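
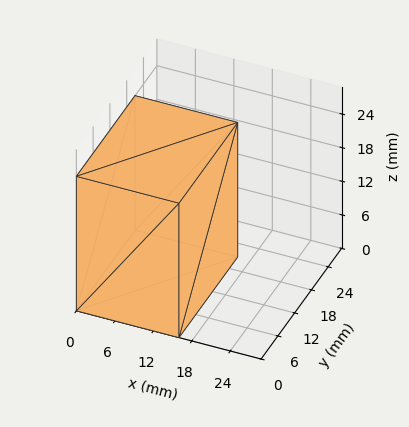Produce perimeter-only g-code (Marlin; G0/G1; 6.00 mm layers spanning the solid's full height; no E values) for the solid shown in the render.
Reading the render: the shape is a rectangular box, roughly 16 × 21 mm footprint and 24 mm tall (dimensions read to the nearest mm from the axis ticks). For the g-code, the solid's height is divided into equal slices at the stated Δz and each level perimeter traced with G1 moves after a G0 lift.

; perimeter-only toolpath
G21 ; units = mm
G90 ; absolute positioning
G28 ; home
; layer 1
G0 Z6.00
G0 X0.00 Y0.00
G1 X16.00 Y0.00
G1 X16.00 Y21.00
G1 X0.00 Y21.00
G1 X0.00 Y0.00
; layer 2
G0 Z12.00
G0 X0.00 Y0.00
G1 X16.00 Y0.00
G1 X16.00 Y21.00
G1 X0.00 Y21.00
G1 X0.00 Y0.00
; layer 3
G0 Z18.00
G0 X0.00 Y0.00
G1 X16.00 Y0.00
G1 X16.00 Y21.00
G1 X0.00 Y21.00
G1 X0.00 Y0.00
; layer 4
G0 Z24.00
G0 X0.00 Y0.00
G1 X16.00 Y0.00
G1 X16.00 Y21.00
G1 X0.00 Y21.00
G1 X0.00 Y0.00
M2 ; end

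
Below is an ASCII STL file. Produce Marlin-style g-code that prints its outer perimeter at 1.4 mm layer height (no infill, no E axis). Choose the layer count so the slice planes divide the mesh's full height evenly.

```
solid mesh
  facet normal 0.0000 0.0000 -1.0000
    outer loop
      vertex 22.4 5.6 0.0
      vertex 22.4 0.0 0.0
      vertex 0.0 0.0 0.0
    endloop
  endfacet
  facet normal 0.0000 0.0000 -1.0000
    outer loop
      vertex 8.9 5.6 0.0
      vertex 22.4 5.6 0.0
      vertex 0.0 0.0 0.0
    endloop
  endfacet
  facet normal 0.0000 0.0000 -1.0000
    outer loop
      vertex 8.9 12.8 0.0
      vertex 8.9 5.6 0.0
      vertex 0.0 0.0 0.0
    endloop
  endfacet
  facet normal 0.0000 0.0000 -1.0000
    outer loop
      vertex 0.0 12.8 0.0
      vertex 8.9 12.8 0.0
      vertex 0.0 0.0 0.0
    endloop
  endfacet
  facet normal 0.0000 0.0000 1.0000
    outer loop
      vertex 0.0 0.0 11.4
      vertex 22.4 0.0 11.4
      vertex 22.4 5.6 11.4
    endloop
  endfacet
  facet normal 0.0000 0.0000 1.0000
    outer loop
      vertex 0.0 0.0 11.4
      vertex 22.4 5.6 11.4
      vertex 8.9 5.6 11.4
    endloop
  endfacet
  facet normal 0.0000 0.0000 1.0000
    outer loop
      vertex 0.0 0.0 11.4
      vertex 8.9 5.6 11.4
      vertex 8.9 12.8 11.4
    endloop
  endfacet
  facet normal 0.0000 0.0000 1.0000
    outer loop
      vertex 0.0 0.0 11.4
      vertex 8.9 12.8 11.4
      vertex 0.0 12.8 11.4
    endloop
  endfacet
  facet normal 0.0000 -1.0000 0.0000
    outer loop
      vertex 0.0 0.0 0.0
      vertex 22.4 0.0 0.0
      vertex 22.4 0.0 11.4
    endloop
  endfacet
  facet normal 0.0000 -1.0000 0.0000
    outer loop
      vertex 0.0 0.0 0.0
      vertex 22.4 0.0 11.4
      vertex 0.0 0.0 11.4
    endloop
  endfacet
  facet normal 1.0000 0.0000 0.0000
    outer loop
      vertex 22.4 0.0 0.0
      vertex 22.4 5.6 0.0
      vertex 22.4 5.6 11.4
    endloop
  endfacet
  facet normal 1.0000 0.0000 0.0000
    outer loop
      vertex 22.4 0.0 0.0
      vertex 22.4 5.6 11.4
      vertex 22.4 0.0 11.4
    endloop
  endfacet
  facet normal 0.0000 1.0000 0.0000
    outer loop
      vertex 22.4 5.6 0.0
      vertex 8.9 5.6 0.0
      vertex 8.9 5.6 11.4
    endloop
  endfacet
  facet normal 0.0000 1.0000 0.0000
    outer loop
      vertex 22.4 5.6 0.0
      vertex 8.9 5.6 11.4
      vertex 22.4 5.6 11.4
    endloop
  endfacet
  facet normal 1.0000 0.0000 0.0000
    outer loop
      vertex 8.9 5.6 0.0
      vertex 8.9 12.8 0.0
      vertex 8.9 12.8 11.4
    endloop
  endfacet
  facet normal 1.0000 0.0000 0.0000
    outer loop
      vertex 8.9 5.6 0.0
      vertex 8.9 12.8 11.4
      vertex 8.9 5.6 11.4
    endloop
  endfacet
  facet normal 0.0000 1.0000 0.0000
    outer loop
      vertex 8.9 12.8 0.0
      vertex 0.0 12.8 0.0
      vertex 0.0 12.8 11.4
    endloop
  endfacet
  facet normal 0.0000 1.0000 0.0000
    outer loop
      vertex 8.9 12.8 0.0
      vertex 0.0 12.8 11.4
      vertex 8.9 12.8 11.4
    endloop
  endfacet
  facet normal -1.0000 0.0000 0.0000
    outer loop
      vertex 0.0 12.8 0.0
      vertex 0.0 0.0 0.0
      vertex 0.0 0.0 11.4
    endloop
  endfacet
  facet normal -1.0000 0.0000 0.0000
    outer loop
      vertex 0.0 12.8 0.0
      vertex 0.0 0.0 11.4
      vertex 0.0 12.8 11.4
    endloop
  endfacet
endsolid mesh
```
; perimeter-only toolpath
G21 ; units = mm
G90 ; absolute positioning
G28 ; home
; layer 1
G0 Z1.4
G0 X0.0 Y0.0
G1 X22.4 Y0.0
G1 X22.4 Y5.6
G1 X8.9 Y5.6
G1 X8.9 Y12.8
G1 X0.0 Y12.8
G1 X0.0 Y0.0
; layer 2
G0 Z2.9
G0 X0.0 Y0.0
G1 X22.4 Y0.0
G1 X22.4 Y5.6
G1 X8.9 Y5.6
G1 X8.9 Y12.8
G1 X0.0 Y12.8
G1 X0.0 Y0.0
; layer 3
G0 Z4.3
G0 X0.0 Y0.0
G1 X22.4 Y0.0
G1 X22.4 Y5.6
G1 X8.9 Y5.6
G1 X8.9 Y12.8
G1 X0.0 Y12.8
G1 X0.0 Y0.0
; layer 4
G0 Z5.7
G0 X0.0 Y0.0
G1 X22.4 Y0.0
G1 X22.4 Y5.6
G1 X8.9 Y5.6
G1 X8.9 Y12.8
G1 X0.0 Y12.8
G1 X0.0 Y0.0
; layer 5
G0 Z7.1
G0 X0.0 Y0.0
G1 X22.4 Y0.0
G1 X22.4 Y5.6
G1 X8.9 Y5.6
G1 X8.9 Y12.8
G1 X0.0 Y12.8
G1 X0.0 Y0.0
; layer 6
G0 Z8.6
G0 X0.0 Y0.0
G1 X22.4 Y0.0
G1 X22.4 Y5.6
G1 X8.9 Y5.6
G1 X8.9 Y12.8
G1 X0.0 Y12.8
G1 X0.0 Y0.0
; layer 7
G0 Z10.0
G0 X0.0 Y0.0
G1 X22.4 Y0.0
G1 X22.4 Y5.6
G1 X8.9 Y5.6
G1 X8.9 Y12.8
G1 X0.0 Y12.8
G1 X0.0 Y0.0
; layer 8
G0 Z11.4
G0 X0.0 Y0.0
G1 X22.4 Y0.0
G1 X22.4 Y5.6
G1 X8.9 Y5.6
G1 X8.9 Y12.8
G1 X0.0 Y12.8
G1 X0.0 Y0.0
M2 ; end

The solid is an L-shaped prism: outer 22.4 × 12.8 mm, arm thicknesses ≈ 5.6 mm (horizontal) and 8.9 mm (vertical), extruded 11.4 mm in z. Slicing at Δz = 1.4 mm — 8 equal slices spanning the solid's height, so layer i sits at z = i·h/8 — gives 8 non-empty perimeters. Each is a 6-segment closed polygon; G0 lifts to the layer z and rapids to the start vertex, then G1 traces the edges.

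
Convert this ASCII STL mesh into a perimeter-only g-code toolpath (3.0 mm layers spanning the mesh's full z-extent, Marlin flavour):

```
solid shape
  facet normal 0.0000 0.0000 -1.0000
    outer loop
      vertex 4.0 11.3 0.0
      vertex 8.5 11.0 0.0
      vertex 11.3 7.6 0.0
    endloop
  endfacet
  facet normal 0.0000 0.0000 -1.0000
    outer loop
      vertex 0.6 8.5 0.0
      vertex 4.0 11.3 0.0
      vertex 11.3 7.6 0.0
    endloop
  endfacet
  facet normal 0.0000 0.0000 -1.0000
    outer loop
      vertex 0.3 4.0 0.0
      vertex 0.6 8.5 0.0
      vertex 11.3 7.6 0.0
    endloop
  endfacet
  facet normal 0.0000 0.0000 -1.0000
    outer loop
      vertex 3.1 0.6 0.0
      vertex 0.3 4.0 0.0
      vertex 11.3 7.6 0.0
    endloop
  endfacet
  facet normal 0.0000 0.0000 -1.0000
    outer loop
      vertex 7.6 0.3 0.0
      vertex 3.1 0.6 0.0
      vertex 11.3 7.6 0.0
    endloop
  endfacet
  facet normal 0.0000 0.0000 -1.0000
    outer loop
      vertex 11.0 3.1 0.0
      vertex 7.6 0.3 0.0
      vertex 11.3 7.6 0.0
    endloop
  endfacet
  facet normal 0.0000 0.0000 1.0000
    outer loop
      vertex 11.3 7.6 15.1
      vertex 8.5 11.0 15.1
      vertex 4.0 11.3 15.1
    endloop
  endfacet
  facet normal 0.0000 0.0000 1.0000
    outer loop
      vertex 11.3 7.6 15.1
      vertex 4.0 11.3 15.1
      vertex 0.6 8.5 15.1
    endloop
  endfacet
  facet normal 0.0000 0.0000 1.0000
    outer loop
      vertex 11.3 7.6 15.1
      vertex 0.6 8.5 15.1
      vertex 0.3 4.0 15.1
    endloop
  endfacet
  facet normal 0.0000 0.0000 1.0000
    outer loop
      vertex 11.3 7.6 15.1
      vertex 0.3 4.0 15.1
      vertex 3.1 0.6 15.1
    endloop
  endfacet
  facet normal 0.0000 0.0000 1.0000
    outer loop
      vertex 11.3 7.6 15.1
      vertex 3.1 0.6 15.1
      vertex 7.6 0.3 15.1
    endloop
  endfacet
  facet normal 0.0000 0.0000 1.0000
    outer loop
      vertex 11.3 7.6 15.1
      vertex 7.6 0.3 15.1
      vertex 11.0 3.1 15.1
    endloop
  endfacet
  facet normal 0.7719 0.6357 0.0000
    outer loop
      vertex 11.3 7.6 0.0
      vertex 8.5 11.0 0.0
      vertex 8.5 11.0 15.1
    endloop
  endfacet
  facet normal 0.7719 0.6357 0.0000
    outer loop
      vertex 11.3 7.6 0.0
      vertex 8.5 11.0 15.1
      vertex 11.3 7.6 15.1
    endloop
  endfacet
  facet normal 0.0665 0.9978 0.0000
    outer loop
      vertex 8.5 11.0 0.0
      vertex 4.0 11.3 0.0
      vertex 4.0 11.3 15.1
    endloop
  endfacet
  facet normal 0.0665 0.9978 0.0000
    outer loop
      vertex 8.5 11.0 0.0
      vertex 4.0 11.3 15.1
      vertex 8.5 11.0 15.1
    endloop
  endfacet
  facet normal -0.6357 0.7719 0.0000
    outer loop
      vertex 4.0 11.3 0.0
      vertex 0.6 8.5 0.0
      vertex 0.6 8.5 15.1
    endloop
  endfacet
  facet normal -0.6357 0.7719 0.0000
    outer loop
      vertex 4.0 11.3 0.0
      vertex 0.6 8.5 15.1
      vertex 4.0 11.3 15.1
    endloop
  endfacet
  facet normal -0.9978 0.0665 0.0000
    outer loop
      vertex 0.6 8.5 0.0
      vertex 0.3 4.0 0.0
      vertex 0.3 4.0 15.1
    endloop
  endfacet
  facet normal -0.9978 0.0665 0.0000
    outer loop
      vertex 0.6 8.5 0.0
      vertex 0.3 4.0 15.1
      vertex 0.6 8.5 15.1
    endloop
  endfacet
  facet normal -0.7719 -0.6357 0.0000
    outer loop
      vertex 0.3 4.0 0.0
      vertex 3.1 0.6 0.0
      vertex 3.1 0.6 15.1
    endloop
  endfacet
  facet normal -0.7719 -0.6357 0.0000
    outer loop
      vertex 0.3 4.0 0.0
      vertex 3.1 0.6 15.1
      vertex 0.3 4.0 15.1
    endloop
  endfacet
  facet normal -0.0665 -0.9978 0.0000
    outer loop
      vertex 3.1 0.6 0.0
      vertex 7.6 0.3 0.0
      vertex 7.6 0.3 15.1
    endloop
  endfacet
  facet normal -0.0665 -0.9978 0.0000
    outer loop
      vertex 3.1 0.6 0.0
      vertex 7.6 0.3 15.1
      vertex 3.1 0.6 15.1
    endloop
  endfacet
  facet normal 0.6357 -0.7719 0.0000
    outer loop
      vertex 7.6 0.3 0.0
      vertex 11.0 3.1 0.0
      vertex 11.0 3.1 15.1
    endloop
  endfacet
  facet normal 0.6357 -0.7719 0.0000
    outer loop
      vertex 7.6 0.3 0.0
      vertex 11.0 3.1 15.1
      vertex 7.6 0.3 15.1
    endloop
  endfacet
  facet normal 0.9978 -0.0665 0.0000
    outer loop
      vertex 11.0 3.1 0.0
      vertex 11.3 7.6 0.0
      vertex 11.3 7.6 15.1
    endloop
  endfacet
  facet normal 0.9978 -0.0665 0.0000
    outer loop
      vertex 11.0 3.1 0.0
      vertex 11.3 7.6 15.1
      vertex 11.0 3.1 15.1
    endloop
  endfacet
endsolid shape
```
; perimeter-only toolpath
G21 ; units = mm
G90 ; absolute positioning
G28 ; home
; layer 1
G0 Z3.0
G0 X11.3 Y7.6
G1 X8.5 Y11.0
G1 X4.0 Y11.3
G1 X0.6 Y8.5
G1 X0.3 Y4.0
G1 X3.1 Y0.6
G1 X7.6 Y0.3
G1 X11.0 Y3.1
G1 X11.3 Y7.6
; layer 2
G0 Z6.0
G0 X11.3 Y7.6
G1 X8.5 Y11.0
G1 X4.0 Y11.3
G1 X0.6 Y8.5
G1 X0.3 Y4.0
G1 X3.1 Y0.6
G1 X7.6 Y0.3
G1 X11.0 Y3.1
G1 X11.3 Y7.6
; layer 3
G0 Z9.1
G0 X11.3 Y7.6
G1 X8.5 Y11.0
G1 X4.0 Y11.3
G1 X0.6 Y8.5
G1 X0.3 Y4.0
G1 X3.1 Y0.6
G1 X7.6 Y0.3
G1 X11.0 Y3.1
G1 X11.3 Y7.6
; layer 4
G0 Z12.1
G0 X11.3 Y7.6
G1 X8.5 Y11.0
G1 X4.0 Y11.3
G1 X0.6 Y8.5
G1 X0.3 Y4.0
G1 X3.1 Y0.6
G1 X7.6 Y0.3
G1 X11.0 Y3.1
G1 X11.3 Y7.6
; layer 5
G0 Z15.1
G0 X11.3 Y7.6
G1 X8.5 Y11.0
G1 X4.0 Y11.3
G1 X0.6 Y8.5
G1 X0.3 Y4.0
G1 X3.1 Y0.6
G1 X7.6 Y0.3
G1 X11.0 Y3.1
G1 X11.3 Y7.6
M2 ; end

The solid is a regular 8-sided prism (a cylinder approximated with 8 flat sides), circumscribed radius ≈ 5.8 mm, height ≈ 15.1 mm. Slicing at Δz = 3.0 mm — 5 equal slices spanning the solid's height, so layer i sits at z = i·h/5 — gives 5 non-empty perimeters. Each is a 8-segment closed polygon; G0 lifts to the layer z and rapids to the start vertex, then G1 traces the edges.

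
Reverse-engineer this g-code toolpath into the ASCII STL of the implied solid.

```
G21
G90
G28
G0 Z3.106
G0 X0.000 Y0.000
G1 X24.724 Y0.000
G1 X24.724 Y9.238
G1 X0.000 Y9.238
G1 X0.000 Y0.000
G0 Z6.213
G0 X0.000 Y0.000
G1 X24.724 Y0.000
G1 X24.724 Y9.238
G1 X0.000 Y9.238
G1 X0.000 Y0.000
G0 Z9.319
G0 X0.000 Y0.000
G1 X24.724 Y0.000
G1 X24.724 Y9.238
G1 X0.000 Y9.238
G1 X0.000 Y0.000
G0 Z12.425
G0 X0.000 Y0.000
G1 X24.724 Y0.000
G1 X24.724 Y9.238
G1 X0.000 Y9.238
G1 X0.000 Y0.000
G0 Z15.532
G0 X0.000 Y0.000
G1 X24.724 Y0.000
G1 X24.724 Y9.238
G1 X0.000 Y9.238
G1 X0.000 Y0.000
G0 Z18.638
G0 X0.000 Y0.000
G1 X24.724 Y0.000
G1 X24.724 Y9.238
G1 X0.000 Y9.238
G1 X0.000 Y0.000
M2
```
solid part
  facet normal 0.0000 0.0000 -1.0000
    outer loop
      vertex 24.724 9.238 0.000
      vertex 24.724 0.000 0.000
      vertex 0.000 0.000 0.000
    endloop
  endfacet
  facet normal 0.0000 0.0000 -1.0000
    outer loop
      vertex 0.000 9.238 0.000
      vertex 24.724 9.238 0.000
      vertex 0.000 0.000 0.000
    endloop
  endfacet
  facet normal 0.0000 0.0000 1.0000
    outer loop
      vertex 0.000 0.000 18.638
      vertex 24.724 0.000 18.638
      vertex 24.724 9.238 18.638
    endloop
  endfacet
  facet normal 0.0000 0.0000 1.0000
    outer loop
      vertex 0.000 0.000 18.638
      vertex 24.724 9.238 18.638
      vertex 0.000 9.238 18.638
    endloop
  endfacet
  facet normal 0.0000 -1.0000 0.0000
    outer loop
      vertex 0.000 0.000 0.000
      vertex 24.724 0.000 0.000
      vertex 24.724 0.000 18.638
    endloop
  endfacet
  facet normal 0.0000 -1.0000 0.0000
    outer loop
      vertex 0.000 0.000 0.000
      vertex 24.724 0.000 18.638
      vertex 0.000 0.000 18.638
    endloop
  endfacet
  facet normal 0.0000 1.0000 0.0000
    outer loop
      vertex 24.724 9.238 18.638
      vertex 24.724 9.238 0.000
      vertex 0.000 9.238 0.000
    endloop
  endfacet
  facet normal 0.0000 1.0000 0.0000
    outer loop
      vertex 0.000 9.238 18.638
      vertex 24.724 9.238 18.638
      vertex 0.000 9.238 0.000
    endloop
  endfacet
  facet normal -1.0000 0.0000 0.0000
    outer loop
      vertex 0.000 9.238 18.638
      vertex 0.000 9.238 0.000
      vertex 0.000 0.000 0.000
    endloop
  endfacet
  facet normal -1.0000 0.0000 0.0000
    outer loop
      vertex 0.000 0.000 18.638
      vertex 0.000 9.238 18.638
      vertex 0.000 0.000 0.000
    endloop
  endfacet
  facet normal 1.0000 0.0000 0.0000
    outer loop
      vertex 24.724 0.000 0.000
      vertex 24.724 9.238 0.000
      vertex 24.724 9.238 18.638
    endloop
  endfacet
  facet normal 1.0000 0.0000 0.0000
    outer loop
      vertex 24.724 0.000 0.000
      vertex 24.724 9.238 18.638
      vertex 24.724 0.000 18.638
    endloop
  endfacet
endsolid part

The G0 Z moves step by Δz≈3.106 mm. Every layer's G1 loop is the same polygon, so the solid is a straight extrusion of it from z=0 to z≈18.6. Closing with flat bottom and top caps and triangulating gives 12 facets — a rectangular box, roughly 24.7 × 9.24 mm footprint and 18.6 mm tall.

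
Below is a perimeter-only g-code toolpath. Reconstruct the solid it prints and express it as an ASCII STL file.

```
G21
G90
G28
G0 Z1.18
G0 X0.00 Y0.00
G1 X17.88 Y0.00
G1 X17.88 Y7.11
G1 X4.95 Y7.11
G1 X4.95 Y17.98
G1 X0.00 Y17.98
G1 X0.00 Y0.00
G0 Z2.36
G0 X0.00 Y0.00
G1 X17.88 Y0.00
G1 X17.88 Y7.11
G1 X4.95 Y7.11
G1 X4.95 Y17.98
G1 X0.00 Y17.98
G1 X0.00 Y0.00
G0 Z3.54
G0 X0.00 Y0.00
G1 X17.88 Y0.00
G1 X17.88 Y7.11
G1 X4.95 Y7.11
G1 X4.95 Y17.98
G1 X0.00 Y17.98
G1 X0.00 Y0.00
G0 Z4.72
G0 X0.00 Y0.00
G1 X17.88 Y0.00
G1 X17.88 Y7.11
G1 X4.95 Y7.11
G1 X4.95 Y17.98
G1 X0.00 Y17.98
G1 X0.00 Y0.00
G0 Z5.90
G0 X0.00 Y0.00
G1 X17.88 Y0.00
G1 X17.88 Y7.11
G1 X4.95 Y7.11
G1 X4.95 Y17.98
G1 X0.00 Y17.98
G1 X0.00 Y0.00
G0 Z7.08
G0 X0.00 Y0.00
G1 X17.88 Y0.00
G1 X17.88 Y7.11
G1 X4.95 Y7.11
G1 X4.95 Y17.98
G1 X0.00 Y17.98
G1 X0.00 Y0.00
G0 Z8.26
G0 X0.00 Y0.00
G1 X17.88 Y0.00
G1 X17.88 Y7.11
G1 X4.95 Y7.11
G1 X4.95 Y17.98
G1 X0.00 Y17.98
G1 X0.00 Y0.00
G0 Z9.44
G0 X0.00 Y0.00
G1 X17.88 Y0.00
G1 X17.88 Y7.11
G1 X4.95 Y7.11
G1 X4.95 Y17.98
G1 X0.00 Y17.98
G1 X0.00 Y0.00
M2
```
solid part
  facet normal 0.0000 0.0000 -1.0000
    outer loop
      vertex 17.88 7.11 0.00
      vertex 17.88 0.00 0.00
      vertex 0.00 0.00 0.00
    endloop
  endfacet
  facet normal 0.0000 0.0000 -1.0000
    outer loop
      vertex 4.95 7.11 0.00
      vertex 17.88 7.11 0.00
      vertex 0.00 0.00 0.00
    endloop
  endfacet
  facet normal 0.0000 0.0000 -1.0000
    outer loop
      vertex 4.95 17.98 0.00
      vertex 4.95 7.11 0.00
      vertex 0.00 0.00 0.00
    endloop
  endfacet
  facet normal 0.0000 0.0000 -1.0000
    outer loop
      vertex 0.00 17.98 0.00
      vertex 4.95 17.98 0.00
      vertex 0.00 0.00 0.00
    endloop
  endfacet
  facet normal 0.0000 0.0000 1.0000
    outer loop
      vertex 0.00 0.00 9.44
      vertex 17.88 0.00 9.44
      vertex 17.88 7.11 9.44
    endloop
  endfacet
  facet normal 0.0000 0.0000 1.0000
    outer loop
      vertex 0.00 0.00 9.44
      vertex 17.88 7.11 9.44
      vertex 4.95 7.11 9.44
    endloop
  endfacet
  facet normal 0.0000 0.0000 1.0000
    outer loop
      vertex 0.00 0.00 9.44
      vertex 4.95 7.11 9.44
      vertex 4.95 17.98 9.44
    endloop
  endfacet
  facet normal 0.0000 0.0000 1.0000
    outer loop
      vertex 0.00 0.00 9.44
      vertex 4.95 17.98 9.44
      vertex 0.00 17.98 9.44
    endloop
  endfacet
  facet normal 0.0000 -1.0000 0.0000
    outer loop
      vertex 0.00 0.00 0.00
      vertex 17.88 0.00 0.00
      vertex 17.88 0.00 9.44
    endloop
  endfacet
  facet normal 0.0000 -1.0000 0.0000
    outer loop
      vertex 0.00 0.00 0.00
      vertex 17.88 0.00 9.44
      vertex 0.00 0.00 9.44
    endloop
  endfacet
  facet normal 1.0000 0.0000 0.0000
    outer loop
      vertex 17.88 0.00 0.00
      vertex 17.88 7.11 0.00
      vertex 17.88 7.11 9.44
    endloop
  endfacet
  facet normal 1.0000 0.0000 0.0000
    outer loop
      vertex 17.88 0.00 0.00
      vertex 17.88 7.11 9.44
      vertex 17.88 0.00 9.44
    endloop
  endfacet
  facet normal 0.0000 1.0000 0.0000
    outer loop
      vertex 17.88 7.11 0.00
      vertex 4.95 7.11 0.00
      vertex 4.95 7.11 9.44
    endloop
  endfacet
  facet normal 0.0000 1.0000 0.0000
    outer loop
      vertex 17.88 7.11 0.00
      vertex 4.95 7.11 9.44
      vertex 17.88 7.11 9.44
    endloop
  endfacet
  facet normal 1.0000 0.0000 0.0000
    outer loop
      vertex 4.95 7.11 0.00
      vertex 4.95 17.98 0.00
      vertex 4.95 17.98 9.44
    endloop
  endfacet
  facet normal 1.0000 0.0000 0.0000
    outer loop
      vertex 4.95 7.11 0.00
      vertex 4.95 17.98 9.44
      vertex 4.95 7.11 9.44
    endloop
  endfacet
  facet normal 0.0000 1.0000 0.0000
    outer loop
      vertex 4.95 17.98 0.00
      vertex 0.00 17.98 0.00
      vertex 0.00 17.98 9.44
    endloop
  endfacet
  facet normal 0.0000 1.0000 0.0000
    outer loop
      vertex 4.95 17.98 0.00
      vertex 0.00 17.98 9.44
      vertex 4.95 17.98 9.44
    endloop
  endfacet
  facet normal -1.0000 0.0000 0.0000
    outer loop
      vertex 0.00 17.98 0.00
      vertex 0.00 0.00 0.00
      vertex 0.00 0.00 9.44
    endloop
  endfacet
  facet normal -1.0000 0.0000 0.0000
    outer loop
      vertex 0.00 17.98 0.00
      vertex 0.00 0.00 9.44
      vertex 0.00 17.98 9.44
    endloop
  endfacet
endsolid part

The G0 Z moves step by Δz≈1.18 mm. Every layer's G1 loop is the same polygon, so the solid is a straight extrusion of it from z=0 to z≈9.44. Closing with flat bottom and top caps and triangulating gives 20 facets — an L-shaped prism: outer 17.9 × 18 mm, arm thicknesses ≈ 7.11 mm (horizontal) and 4.95 mm (vertical), extruded 9.44 mm in z.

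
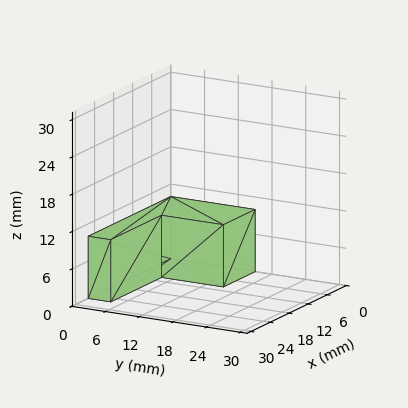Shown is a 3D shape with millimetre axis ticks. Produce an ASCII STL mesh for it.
Reading the render: the shape is an L-shaped prism: outer 26 × 15 mm, arm thicknesses ≈ 4 mm (horizontal) and 10 mm (vertical), extruded 10 mm in z (dimensions read to the nearest mm from the axis ticks). For the STL, each face is triangulated and given an outward normal.

solid part
  facet normal 0.0000 0.0000 -1.0000
    outer loop
      vertex 26.0 4.0 0.0
      vertex 26.0 0.0 0.0
      vertex 0.0 0.0 0.0
    endloop
  endfacet
  facet normal 0.0000 0.0000 -1.0000
    outer loop
      vertex 10.0 4.0 0.0
      vertex 26.0 4.0 0.0
      vertex 0.0 0.0 0.0
    endloop
  endfacet
  facet normal 0.0000 0.0000 -1.0000
    outer loop
      vertex 10.0 15.0 0.0
      vertex 10.0 4.0 0.0
      vertex 0.0 0.0 0.0
    endloop
  endfacet
  facet normal 0.0000 0.0000 -1.0000
    outer loop
      vertex 0.0 15.0 0.0
      vertex 10.0 15.0 0.0
      vertex 0.0 0.0 0.0
    endloop
  endfacet
  facet normal 0.0000 0.0000 1.0000
    outer loop
      vertex 0.0 0.0 10.0
      vertex 26.0 0.0 10.0
      vertex 26.0 4.0 10.0
    endloop
  endfacet
  facet normal 0.0000 0.0000 1.0000
    outer loop
      vertex 0.0 0.0 10.0
      vertex 26.0 4.0 10.0
      vertex 10.0 4.0 10.0
    endloop
  endfacet
  facet normal 0.0000 0.0000 1.0000
    outer loop
      vertex 0.0 0.0 10.0
      vertex 10.0 4.0 10.0
      vertex 10.0 15.0 10.0
    endloop
  endfacet
  facet normal 0.0000 0.0000 1.0000
    outer loop
      vertex 0.0 0.0 10.0
      vertex 10.0 15.0 10.0
      vertex 0.0 15.0 10.0
    endloop
  endfacet
  facet normal 0.0000 -1.0000 0.0000
    outer loop
      vertex 0.0 0.0 0.0
      vertex 26.0 0.0 0.0
      vertex 26.0 0.0 10.0
    endloop
  endfacet
  facet normal 0.0000 -1.0000 0.0000
    outer loop
      vertex 0.0 0.0 0.0
      vertex 26.0 0.0 10.0
      vertex 0.0 0.0 10.0
    endloop
  endfacet
  facet normal 1.0000 0.0000 0.0000
    outer loop
      vertex 26.0 0.0 0.0
      vertex 26.0 4.0 0.0
      vertex 26.0 4.0 10.0
    endloop
  endfacet
  facet normal 1.0000 0.0000 0.0000
    outer loop
      vertex 26.0 0.0 0.0
      vertex 26.0 4.0 10.0
      vertex 26.0 0.0 10.0
    endloop
  endfacet
  facet normal 0.0000 1.0000 0.0000
    outer loop
      vertex 26.0 4.0 0.0
      vertex 10.0 4.0 0.0
      vertex 10.0 4.0 10.0
    endloop
  endfacet
  facet normal 0.0000 1.0000 0.0000
    outer loop
      vertex 26.0 4.0 0.0
      vertex 10.0 4.0 10.0
      vertex 26.0 4.0 10.0
    endloop
  endfacet
  facet normal 1.0000 0.0000 0.0000
    outer loop
      vertex 10.0 4.0 0.0
      vertex 10.0 15.0 0.0
      vertex 10.0 15.0 10.0
    endloop
  endfacet
  facet normal 1.0000 0.0000 0.0000
    outer loop
      vertex 10.0 4.0 0.0
      vertex 10.0 15.0 10.0
      vertex 10.0 4.0 10.0
    endloop
  endfacet
  facet normal 0.0000 1.0000 0.0000
    outer loop
      vertex 10.0 15.0 0.0
      vertex 0.0 15.0 0.0
      vertex 0.0 15.0 10.0
    endloop
  endfacet
  facet normal 0.0000 1.0000 0.0000
    outer loop
      vertex 10.0 15.0 0.0
      vertex 0.0 15.0 10.0
      vertex 10.0 15.0 10.0
    endloop
  endfacet
  facet normal -1.0000 0.0000 0.0000
    outer loop
      vertex 0.0 15.0 0.0
      vertex 0.0 0.0 0.0
      vertex 0.0 0.0 10.0
    endloop
  endfacet
  facet normal -1.0000 0.0000 0.0000
    outer loop
      vertex 0.0 15.0 0.0
      vertex 0.0 0.0 10.0
      vertex 0.0 15.0 10.0
    endloop
  endfacet
endsolid part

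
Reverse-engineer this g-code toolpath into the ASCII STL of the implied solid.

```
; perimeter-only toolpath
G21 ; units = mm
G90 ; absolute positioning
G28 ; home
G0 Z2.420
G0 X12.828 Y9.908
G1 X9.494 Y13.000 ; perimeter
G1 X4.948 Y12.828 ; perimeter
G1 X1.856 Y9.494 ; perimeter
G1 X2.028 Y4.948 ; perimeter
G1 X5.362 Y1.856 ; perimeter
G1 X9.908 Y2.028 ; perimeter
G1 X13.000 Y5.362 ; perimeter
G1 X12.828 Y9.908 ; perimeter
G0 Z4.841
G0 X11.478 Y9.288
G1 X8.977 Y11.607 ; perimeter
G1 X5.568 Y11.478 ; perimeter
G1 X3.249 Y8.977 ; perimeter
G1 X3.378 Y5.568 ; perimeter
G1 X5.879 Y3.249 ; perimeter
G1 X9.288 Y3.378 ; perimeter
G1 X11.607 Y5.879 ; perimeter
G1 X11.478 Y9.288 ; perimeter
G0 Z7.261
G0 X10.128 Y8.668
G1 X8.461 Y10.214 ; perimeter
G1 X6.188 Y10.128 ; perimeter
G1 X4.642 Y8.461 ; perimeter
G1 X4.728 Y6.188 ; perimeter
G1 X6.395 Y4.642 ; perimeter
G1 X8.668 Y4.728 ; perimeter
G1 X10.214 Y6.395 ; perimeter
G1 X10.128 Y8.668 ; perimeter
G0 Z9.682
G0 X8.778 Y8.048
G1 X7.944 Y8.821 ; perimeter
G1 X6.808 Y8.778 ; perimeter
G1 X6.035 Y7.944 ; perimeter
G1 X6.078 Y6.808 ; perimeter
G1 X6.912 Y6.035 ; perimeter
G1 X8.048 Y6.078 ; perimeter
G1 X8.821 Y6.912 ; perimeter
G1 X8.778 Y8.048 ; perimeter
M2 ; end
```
solid part
  facet normal 0.0000 0.0000 -1.0000
    outer loop
      vertex 4.328 14.178 0.000
      vertex 10.010 14.393 0.000
      vertex 14.178 10.528 0.000
    endloop
  endfacet
  facet normal 0.0000 0.0000 -1.0000
    outer loop
      vertex 0.463 10.010 0.000
      vertex 4.328 14.178 0.000
      vertex 14.178 10.528 0.000
    endloop
  endfacet
  facet normal 0.0000 0.0000 -1.0000
    outer loop
      vertex 0.678 4.328 0.000
      vertex 0.463 10.010 0.000
      vertex 14.178 10.528 0.000
    endloop
  endfacet
  facet normal 0.0000 0.0000 -1.0000
    outer loop
      vertex 4.846 0.463 0.000
      vertex 0.678 4.328 0.000
      vertex 14.178 10.528 0.000
    endloop
  endfacet
  facet normal 0.0000 0.0000 -1.0000
    outer loop
      vertex 10.528 0.678 0.000
      vertex 4.846 0.463 0.000
      vertex 14.178 10.528 0.000
    endloop
  endfacet
  facet normal 0.0000 0.0000 -1.0000
    outer loop
      vertex 14.393 4.846 0.000
      vertex 10.528 0.678 0.000
      vertex 14.178 10.528 0.000
    endloop
  endfacet
  facet normal 0.5915 0.6378 0.4933
    outer loop
      vertex 14.178 10.528 0.000
      vertex 10.010 14.393 0.000
      vertex 7.428 7.428 12.102
    endloop
  endfacet
  facet normal -0.0329 0.8693 0.4933
    outer loop
      vertex 10.010 14.393 0.000
      vertex 4.328 14.178 0.000
      vertex 7.428 7.428 12.102
    endloop
  endfacet
  facet normal -0.6378 0.5915 0.4933
    outer loop
      vertex 4.328 14.178 0.000
      vertex 0.463 10.010 0.000
      vertex 7.428 7.428 12.102
    endloop
  endfacet
  facet normal -0.8693 -0.0329 0.4933
    outer loop
      vertex 0.463 10.010 0.000
      vertex 0.678 4.328 0.000
      vertex 7.428 7.428 12.102
    endloop
  endfacet
  facet normal -0.5915 -0.6378 0.4933
    outer loop
      vertex 0.678 4.328 0.000
      vertex 4.846 0.463 0.000
      vertex 7.428 7.428 12.102
    endloop
  endfacet
  facet normal 0.0329 -0.8693 0.4933
    outer loop
      vertex 4.846 0.463 0.000
      vertex 10.528 0.678 0.000
      vertex 7.428 7.428 12.102
    endloop
  endfacet
  facet normal 0.6378 -0.5915 0.4933
    outer loop
      vertex 10.528 0.678 0.000
      vertex 14.393 4.846 0.000
      vertex 7.428 7.428 12.102
    endloop
  endfacet
  facet normal 0.8693 0.0329 0.4933
    outer loop
      vertex 14.393 4.846 0.000
      vertex 14.178 10.528 0.000
      vertex 7.428 7.428 12.102
    endloop
  endfacet
endsolid part

The G0 Z moves step by Δz≈2.420 mm. The G1 loops shrink linearly with z, so the solid tapers from its base footprint up to z≈12.1. Closing with a flat bottom cap and the tapered top and triangulating gives 14 facets — a regular 8-sided pyramid, base circumscribed radius ≈ 7.43 mm, apex at z ≈ 12.1 mm.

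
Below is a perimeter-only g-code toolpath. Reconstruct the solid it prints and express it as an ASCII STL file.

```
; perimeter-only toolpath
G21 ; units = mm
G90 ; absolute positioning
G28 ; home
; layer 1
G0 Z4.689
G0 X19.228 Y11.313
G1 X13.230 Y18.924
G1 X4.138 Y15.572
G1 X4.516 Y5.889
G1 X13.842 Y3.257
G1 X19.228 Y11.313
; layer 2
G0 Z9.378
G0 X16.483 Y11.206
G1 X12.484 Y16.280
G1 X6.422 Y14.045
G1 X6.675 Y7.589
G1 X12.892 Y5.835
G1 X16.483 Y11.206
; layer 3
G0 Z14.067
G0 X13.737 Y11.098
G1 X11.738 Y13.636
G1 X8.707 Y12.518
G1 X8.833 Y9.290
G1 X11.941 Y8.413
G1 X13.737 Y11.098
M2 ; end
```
solid part
  facet normal 0.0000 0.0000 -1.0000
    outer loop
      vertex 1.854 17.099 0.000
      vertex 13.977 21.569 0.000
      vertex 21.974 11.420 0.000
    endloop
  endfacet
  facet normal 0.0000 0.0000 -1.0000
    outer loop
      vertex 2.358 4.188 0.000
      vertex 1.854 17.099 0.000
      vertex 21.974 11.420 0.000
    endloop
  endfacet
  facet normal 0.0000 0.0000 -1.0000
    outer loop
      vertex 14.793 0.679 0.000
      vertex 2.358 4.188 0.000
      vertex 21.974 11.420 0.000
    endloop
  endfacet
  facet normal 0.7097 0.5592 0.4284
    outer loop
      vertex 21.974 11.420 0.000
      vertex 13.977 21.569 0.000
      vertex 10.991 10.991 18.756
    endloop
  endfacet
  facet normal -0.3126 0.8478 0.4284
    outer loop
      vertex 13.977 21.569 0.000
      vertex 1.854 17.099 0.000
      vertex 10.991 10.991 18.756
    endloop
  endfacet
  facet normal -0.9029 -0.0352 0.4284
    outer loop
      vertex 1.854 17.099 0.000
      vertex 2.358 4.188 0.000
      vertex 10.991 10.991 18.756
    endloop
  endfacet
  facet normal -0.2454 -0.8696 0.4284
    outer loop
      vertex 2.358 4.188 0.000
      vertex 14.793 0.679 0.000
      vertex 10.991 10.991 18.756
    endloop
  endfacet
  facet normal 0.7512 -0.5022 0.4284
    outer loop
      vertex 14.793 0.679 0.000
      vertex 21.974 11.420 0.000
      vertex 10.991 10.991 18.756
    endloop
  endfacet
endsolid part

The G0 Z moves step by Δz≈4.689 mm. The G1 loops shrink linearly with z, so the solid tapers from its base footprint up to z≈18.8. Closing with a flat bottom cap and the tapered top and triangulating gives 8 facets — a regular 5-sided pyramid, base circumscribed radius ≈ 11 mm, apex at z ≈ 18.8 mm.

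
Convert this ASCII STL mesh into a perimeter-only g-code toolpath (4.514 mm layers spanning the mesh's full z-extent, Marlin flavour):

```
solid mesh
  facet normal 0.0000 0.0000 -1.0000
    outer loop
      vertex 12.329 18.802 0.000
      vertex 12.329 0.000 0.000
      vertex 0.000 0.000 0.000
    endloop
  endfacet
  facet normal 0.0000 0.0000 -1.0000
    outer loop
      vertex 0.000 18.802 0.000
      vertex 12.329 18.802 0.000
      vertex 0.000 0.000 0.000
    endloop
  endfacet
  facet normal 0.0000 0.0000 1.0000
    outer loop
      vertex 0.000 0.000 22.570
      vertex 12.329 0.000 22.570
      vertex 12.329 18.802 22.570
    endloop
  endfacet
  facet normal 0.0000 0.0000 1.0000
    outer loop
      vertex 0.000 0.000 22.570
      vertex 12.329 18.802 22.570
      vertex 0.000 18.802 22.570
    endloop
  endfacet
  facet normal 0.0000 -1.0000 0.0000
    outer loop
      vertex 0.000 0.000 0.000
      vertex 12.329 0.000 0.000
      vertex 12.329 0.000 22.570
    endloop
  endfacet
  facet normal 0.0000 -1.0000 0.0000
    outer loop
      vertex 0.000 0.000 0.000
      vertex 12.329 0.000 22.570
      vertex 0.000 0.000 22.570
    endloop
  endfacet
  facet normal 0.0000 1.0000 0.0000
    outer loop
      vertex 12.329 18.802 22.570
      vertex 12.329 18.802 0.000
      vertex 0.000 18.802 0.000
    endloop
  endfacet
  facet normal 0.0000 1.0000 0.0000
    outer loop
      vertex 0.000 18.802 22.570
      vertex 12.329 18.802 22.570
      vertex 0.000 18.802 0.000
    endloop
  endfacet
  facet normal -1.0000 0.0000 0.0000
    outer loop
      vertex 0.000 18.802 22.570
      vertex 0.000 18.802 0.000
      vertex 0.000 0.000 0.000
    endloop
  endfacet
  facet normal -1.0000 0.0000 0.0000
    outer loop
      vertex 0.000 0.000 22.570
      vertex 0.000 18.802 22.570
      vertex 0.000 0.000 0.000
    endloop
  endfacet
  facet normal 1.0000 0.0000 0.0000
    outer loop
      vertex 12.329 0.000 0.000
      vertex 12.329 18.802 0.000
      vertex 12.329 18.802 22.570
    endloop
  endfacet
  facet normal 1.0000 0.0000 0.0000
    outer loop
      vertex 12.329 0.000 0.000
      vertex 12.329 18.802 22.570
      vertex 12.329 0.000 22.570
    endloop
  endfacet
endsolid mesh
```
; perimeter-only toolpath
G21 ; units = mm
G90 ; absolute positioning
G28 ; home
; layer 1
G0 Z4.514
G0 X0.000 Y0.000
G1 X12.329 Y0.000
G1 X12.329 Y18.802
G1 X0.000 Y18.802
G1 X0.000 Y0.000
; layer 2
G0 Z9.028
G0 X0.000 Y0.000
G1 X12.329 Y0.000
G1 X12.329 Y18.802
G1 X0.000 Y18.802
G1 X0.000 Y0.000
; layer 3
G0 Z13.542
G0 X0.000 Y0.000
G1 X12.329 Y0.000
G1 X12.329 Y18.802
G1 X0.000 Y18.802
G1 X0.000 Y0.000
; layer 4
G0 Z18.056
G0 X0.000 Y0.000
G1 X12.329 Y0.000
G1 X12.329 Y18.802
G1 X0.000 Y18.802
G1 X0.000 Y0.000
; layer 5
G0 Z22.570
G0 X0.000 Y0.000
G1 X12.329 Y0.000
G1 X12.329 Y18.802
G1 X0.000 Y18.802
G1 X0.000 Y0.000
M2 ; end

The solid is a rectangular box, roughly 12.3 × 18.8 mm footprint and 22.6 mm tall. Slicing at Δz = 4.514 mm — 5 equal slices spanning the solid's height, so layer i sits at z = i·h/5 — gives 5 non-empty perimeters. Each is a 4-segment closed polygon; G0 lifts to the layer z and rapids to the start vertex, then G1 traces the edges.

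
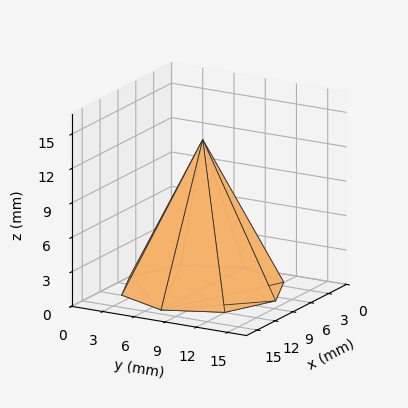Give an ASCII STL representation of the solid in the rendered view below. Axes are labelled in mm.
Reading the render: the shape is a regular 8-sided pyramid, base circumscribed radius ≈ 7 mm, apex at z ≈ 13 mm (dimensions read to the nearest mm from the axis ticks). For the STL, each face is triangulated and given an outward normal.

solid part
  facet normal 0.0000 0.0000 -1.0000
    outer loop
      vertex 7.000 14.000 0.000
      vertex 11.950 11.950 0.000
      vertex 14.000 7.000 0.000
    endloop
  endfacet
  facet normal 0.0000 0.0000 -1.0000
    outer loop
      vertex 2.050 11.950 0.000
      vertex 7.000 14.000 0.000
      vertex 14.000 7.000 0.000
    endloop
  endfacet
  facet normal 0.0000 0.0000 -1.0000
    outer loop
      vertex 0.000 7.000 0.000
      vertex 2.050 11.950 0.000
      vertex 14.000 7.000 0.000
    endloop
  endfacet
  facet normal 0.0000 0.0000 -1.0000
    outer loop
      vertex 2.050 2.050 0.000
      vertex 0.000 7.000 0.000
      vertex 14.000 7.000 0.000
    endloop
  endfacet
  facet normal 0.0000 0.0000 -1.0000
    outer loop
      vertex 7.000 0.000 0.000
      vertex 2.050 2.050 0.000
      vertex 14.000 7.000 0.000
    endloop
  endfacet
  facet normal 0.0000 0.0000 -1.0000
    outer loop
      vertex 11.950 2.050 0.000
      vertex 7.000 0.000 0.000
      vertex 14.000 7.000 0.000
    endloop
  endfacet
  facet normal 0.8272 0.3426 0.4454
    outer loop
      vertex 14.000 7.000 0.000
      vertex 11.950 11.950 0.000
      vertex 7.000 7.000 13.000
    endloop
  endfacet
  facet normal 0.3426 0.8272 0.4454
    outer loop
      vertex 11.950 11.950 0.000
      vertex 7.000 14.000 0.000
      vertex 7.000 7.000 13.000
    endloop
  endfacet
  facet normal -0.3426 0.8272 0.4454
    outer loop
      vertex 7.000 14.000 0.000
      vertex 2.050 11.950 0.000
      vertex 7.000 7.000 13.000
    endloop
  endfacet
  facet normal -0.8272 0.3426 0.4454
    outer loop
      vertex 2.050 11.950 0.000
      vertex 0.000 7.000 0.000
      vertex 7.000 7.000 13.000
    endloop
  endfacet
  facet normal -0.8272 -0.3426 0.4454
    outer loop
      vertex 0.000 7.000 0.000
      vertex 2.050 2.050 0.000
      vertex 7.000 7.000 13.000
    endloop
  endfacet
  facet normal -0.3426 -0.8272 0.4454
    outer loop
      vertex 2.050 2.050 0.000
      vertex 7.000 0.000 0.000
      vertex 7.000 7.000 13.000
    endloop
  endfacet
  facet normal 0.3426 -0.8272 0.4454
    outer loop
      vertex 7.000 0.000 0.000
      vertex 11.950 2.050 0.000
      vertex 7.000 7.000 13.000
    endloop
  endfacet
  facet normal 0.8272 -0.3426 0.4454
    outer loop
      vertex 11.950 2.050 0.000
      vertex 14.000 7.000 0.000
      vertex 7.000 7.000 13.000
    endloop
  endfacet
endsolid part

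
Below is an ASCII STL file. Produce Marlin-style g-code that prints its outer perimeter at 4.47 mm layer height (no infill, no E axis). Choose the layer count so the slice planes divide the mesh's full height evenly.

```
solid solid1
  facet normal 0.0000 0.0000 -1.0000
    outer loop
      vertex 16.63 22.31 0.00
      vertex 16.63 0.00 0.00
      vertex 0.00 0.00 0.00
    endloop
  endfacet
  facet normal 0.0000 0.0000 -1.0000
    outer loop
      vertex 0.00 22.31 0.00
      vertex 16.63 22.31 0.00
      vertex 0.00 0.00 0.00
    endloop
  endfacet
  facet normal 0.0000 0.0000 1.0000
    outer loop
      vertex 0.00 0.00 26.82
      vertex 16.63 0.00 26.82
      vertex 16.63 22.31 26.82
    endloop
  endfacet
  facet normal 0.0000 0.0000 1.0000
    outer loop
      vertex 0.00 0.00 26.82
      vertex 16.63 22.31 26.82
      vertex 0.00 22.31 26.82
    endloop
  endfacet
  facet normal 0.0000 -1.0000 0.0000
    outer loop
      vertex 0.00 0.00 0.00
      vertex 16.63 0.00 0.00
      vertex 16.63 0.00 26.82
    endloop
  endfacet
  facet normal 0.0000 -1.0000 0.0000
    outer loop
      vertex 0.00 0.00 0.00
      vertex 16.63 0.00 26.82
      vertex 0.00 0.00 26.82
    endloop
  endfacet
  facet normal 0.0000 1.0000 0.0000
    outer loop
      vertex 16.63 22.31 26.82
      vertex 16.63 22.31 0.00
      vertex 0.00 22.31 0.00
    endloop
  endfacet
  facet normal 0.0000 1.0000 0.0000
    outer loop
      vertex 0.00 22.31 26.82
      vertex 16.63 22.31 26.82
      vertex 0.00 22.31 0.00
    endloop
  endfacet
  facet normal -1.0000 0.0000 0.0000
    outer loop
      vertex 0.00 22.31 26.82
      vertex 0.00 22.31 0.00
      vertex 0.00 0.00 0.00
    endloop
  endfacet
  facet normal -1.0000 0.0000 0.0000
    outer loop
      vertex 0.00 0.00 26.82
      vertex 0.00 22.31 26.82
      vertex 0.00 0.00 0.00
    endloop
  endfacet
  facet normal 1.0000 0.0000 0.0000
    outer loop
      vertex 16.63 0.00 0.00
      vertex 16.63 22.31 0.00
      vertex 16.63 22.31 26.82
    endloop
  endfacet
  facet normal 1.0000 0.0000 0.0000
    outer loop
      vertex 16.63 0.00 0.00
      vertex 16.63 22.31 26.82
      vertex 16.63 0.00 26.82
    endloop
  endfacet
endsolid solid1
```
; perimeter-only toolpath
G21 ; units = mm
G90 ; absolute positioning
G28 ; home
; layer 1
G0 Z4.47
G0 X0.00 Y0.00
G1 X16.63 Y0.00
G1 X16.63 Y22.31
G1 X0.00 Y22.31
G1 X0.00 Y0.00
; layer 2
G0 Z8.94
G0 X0.00 Y0.00
G1 X16.63 Y0.00
G1 X16.63 Y22.31
G1 X0.00 Y22.31
G1 X0.00 Y0.00
; layer 3
G0 Z13.41
G0 X0.00 Y0.00
G1 X16.63 Y0.00
G1 X16.63 Y22.31
G1 X0.00 Y22.31
G1 X0.00 Y0.00
; layer 4
G0 Z17.88
G0 X0.00 Y0.00
G1 X16.63 Y0.00
G1 X16.63 Y22.31
G1 X0.00 Y22.31
G1 X0.00 Y0.00
; layer 5
G0 Z22.35
G0 X0.00 Y0.00
G1 X16.63 Y0.00
G1 X16.63 Y22.31
G1 X0.00 Y22.31
G1 X0.00 Y0.00
; layer 6
G0 Z26.82
G0 X0.00 Y0.00
G1 X16.63 Y0.00
G1 X16.63 Y22.31
G1 X0.00 Y22.31
G1 X0.00 Y0.00
M2 ; end

The solid is a rectangular box, roughly 16.6 × 22.3 mm footprint and 26.8 mm tall. Slicing at Δz = 4.47 mm — 6 equal slices spanning the solid's height, so layer i sits at z = i·h/6 — gives 6 non-empty perimeters. Each is a 4-segment closed polygon; G0 lifts to the layer z and rapids to the start vertex, then G1 traces the edges.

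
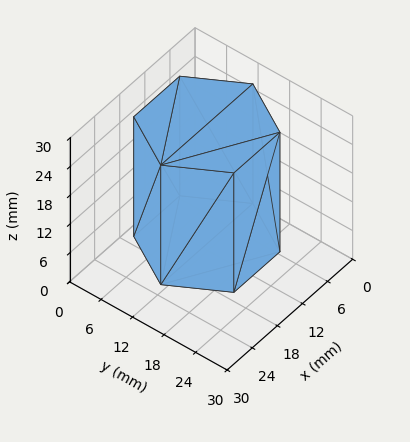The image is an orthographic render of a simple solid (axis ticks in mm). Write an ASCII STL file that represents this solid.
Reading the render: the shape is a regular 6-sided prism (a cylinder approximated with 6 flat sides), circumscribed radius ≈ 11 mm, height ≈ 25 mm (dimensions read to the nearest mm from the axis ticks). For the STL, each face is triangulated and given an outward normal.

solid part
  facet normal 0.0000 0.0000 -1.0000
    outer loop
      vertex 5.50 20.53 0.00
      vertex 16.50 20.53 0.00
      vertex 22.00 11.00 0.00
    endloop
  endfacet
  facet normal 0.0000 0.0000 -1.0000
    outer loop
      vertex 0.00 11.00 0.00
      vertex 5.50 20.53 0.00
      vertex 22.00 11.00 0.00
    endloop
  endfacet
  facet normal 0.0000 0.0000 -1.0000
    outer loop
      vertex 5.50 1.47 0.00
      vertex 0.00 11.00 0.00
      vertex 22.00 11.00 0.00
    endloop
  endfacet
  facet normal 0.0000 0.0000 -1.0000
    outer loop
      vertex 16.50 1.47 0.00
      vertex 5.50 1.47 0.00
      vertex 22.00 11.00 0.00
    endloop
  endfacet
  facet normal 0.0000 0.0000 1.0000
    outer loop
      vertex 22.00 11.00 25.00
      vertex 16.50 20.53 25.00
      vertex 5.50 20.53 25.00
    endloop
  endfacet
  facet normal 0.0000 0.0000 1.0000
    outer loop
      vertex 22.00 11.00 25.00
      vertex 5.50 20.53 25.00
      vertex 0.00 11.00 25.00
    endloop
  endfacet
  facet normal 0.0000 0.0000 1.0000
    outer loop
      vertex 22.00 11.00 25.00
      vertex 0.00 11.00 25.00
      vertex 5.50 1.47 25.00
    endloop
  endfacet
  facet normal 0.0000 0.0000 1.0000
    outer loop
      vertex 22.00 11.00 25.00
      vertex 5.50 1.47 25.00
      vertex 16.50 1.47 25.00
    endloop
  endfacet
  facet normal 0.8661 0.4999 0.0000
    outer loop
      vertex 22.00 11.00 0.00
      vertex 16.50 20.53 0.00
      vertex 16.50 20.53 25.00
    endloop
  endfacet
  facet normal 0.8661 0.4999 0.0000
    outer loop
      vertex 22.00 11.00 0.00
      vertex 16.50 20.53 25.00
      vertex 22.00 11.00 25.00
    endloop
  endfacet
  facet normal 0.0000 1.0000 0.0000
    outer loop
      vertex 16.50 20.53 0.00
      vertex 5.50 20.53 0.00
      vertex 5.50 20.53 25.00
    endloop
  endfacet
  facet normal 0.0000 1.0000 0.0000
    outer loop
      vertex 16.50 20.53 0.00
      vertex 5.50 20.53 25.00
      vertex 16.50 20.53 25.00
    endloop
  endfacet
  facet normal -0.8661 0.4999 0.0000
    outer loop
      vertex 5.50 20.53 0.00
      vertex 0.00 11.00 0.00
      vertex 0.00 11.00 25.00
    endloop
  endfacet
  facet normal -0.8661 0.4999 0.0000
    outer loop
      vertex 5.50 20.53 0.00
      vertex 0.00 11.00 25.00
      vertex 5.50 20.53 25.00
    endloop
  endfacet
  facet normal -0.8661 -0.4999 0.0000
    outer loop
      vertex 0.00 11.00 0.00
      vertex 5.50 1.47 0.00
      vertex 5.50 1.47 25.00
    endloop
  endfacet
  facet normal -0.8661 -0.4999 0.0000
    outer loop
      vertex 0.00 11.00 0.00
      vertex 5.50 1.47 25.00
      vertex 0.00 11.00 25.00
    endloop
  endfacet
  facet normal 0.0000 -1.0000 0.0000
    outer loop
      vertex 5.50 1.47 0.00
      vertex 16.50 1.47 0.00
      vertex 16.50 1.47 25.00
    endloop
  endfacet
  facet normal 0.0000 -1.0000 0.0000
    outer loop
      vertex 5.50 1.47 0.00
      vertex 16.50 1.47 25.00
      vertex 5.50 1.47 25.00
    endloop
  endfacet
  facet normal 0.8661 -0.4999 0.0000
    outer loop
      vertex 16.50 1.47 0.00
      vertex 22.00 11.00 0.00
      vertex 22.00 11.00 25.00
    endloop
  endfacet
  facet normal 0.8661 -0.4999 0.0000
    outer loop
      vertex 16.50 1.47 0.00
      vertex 22.00 11.00 25.00
      vertex 16.50 1.47 25.00
    endloop
  endfacet
endsolid part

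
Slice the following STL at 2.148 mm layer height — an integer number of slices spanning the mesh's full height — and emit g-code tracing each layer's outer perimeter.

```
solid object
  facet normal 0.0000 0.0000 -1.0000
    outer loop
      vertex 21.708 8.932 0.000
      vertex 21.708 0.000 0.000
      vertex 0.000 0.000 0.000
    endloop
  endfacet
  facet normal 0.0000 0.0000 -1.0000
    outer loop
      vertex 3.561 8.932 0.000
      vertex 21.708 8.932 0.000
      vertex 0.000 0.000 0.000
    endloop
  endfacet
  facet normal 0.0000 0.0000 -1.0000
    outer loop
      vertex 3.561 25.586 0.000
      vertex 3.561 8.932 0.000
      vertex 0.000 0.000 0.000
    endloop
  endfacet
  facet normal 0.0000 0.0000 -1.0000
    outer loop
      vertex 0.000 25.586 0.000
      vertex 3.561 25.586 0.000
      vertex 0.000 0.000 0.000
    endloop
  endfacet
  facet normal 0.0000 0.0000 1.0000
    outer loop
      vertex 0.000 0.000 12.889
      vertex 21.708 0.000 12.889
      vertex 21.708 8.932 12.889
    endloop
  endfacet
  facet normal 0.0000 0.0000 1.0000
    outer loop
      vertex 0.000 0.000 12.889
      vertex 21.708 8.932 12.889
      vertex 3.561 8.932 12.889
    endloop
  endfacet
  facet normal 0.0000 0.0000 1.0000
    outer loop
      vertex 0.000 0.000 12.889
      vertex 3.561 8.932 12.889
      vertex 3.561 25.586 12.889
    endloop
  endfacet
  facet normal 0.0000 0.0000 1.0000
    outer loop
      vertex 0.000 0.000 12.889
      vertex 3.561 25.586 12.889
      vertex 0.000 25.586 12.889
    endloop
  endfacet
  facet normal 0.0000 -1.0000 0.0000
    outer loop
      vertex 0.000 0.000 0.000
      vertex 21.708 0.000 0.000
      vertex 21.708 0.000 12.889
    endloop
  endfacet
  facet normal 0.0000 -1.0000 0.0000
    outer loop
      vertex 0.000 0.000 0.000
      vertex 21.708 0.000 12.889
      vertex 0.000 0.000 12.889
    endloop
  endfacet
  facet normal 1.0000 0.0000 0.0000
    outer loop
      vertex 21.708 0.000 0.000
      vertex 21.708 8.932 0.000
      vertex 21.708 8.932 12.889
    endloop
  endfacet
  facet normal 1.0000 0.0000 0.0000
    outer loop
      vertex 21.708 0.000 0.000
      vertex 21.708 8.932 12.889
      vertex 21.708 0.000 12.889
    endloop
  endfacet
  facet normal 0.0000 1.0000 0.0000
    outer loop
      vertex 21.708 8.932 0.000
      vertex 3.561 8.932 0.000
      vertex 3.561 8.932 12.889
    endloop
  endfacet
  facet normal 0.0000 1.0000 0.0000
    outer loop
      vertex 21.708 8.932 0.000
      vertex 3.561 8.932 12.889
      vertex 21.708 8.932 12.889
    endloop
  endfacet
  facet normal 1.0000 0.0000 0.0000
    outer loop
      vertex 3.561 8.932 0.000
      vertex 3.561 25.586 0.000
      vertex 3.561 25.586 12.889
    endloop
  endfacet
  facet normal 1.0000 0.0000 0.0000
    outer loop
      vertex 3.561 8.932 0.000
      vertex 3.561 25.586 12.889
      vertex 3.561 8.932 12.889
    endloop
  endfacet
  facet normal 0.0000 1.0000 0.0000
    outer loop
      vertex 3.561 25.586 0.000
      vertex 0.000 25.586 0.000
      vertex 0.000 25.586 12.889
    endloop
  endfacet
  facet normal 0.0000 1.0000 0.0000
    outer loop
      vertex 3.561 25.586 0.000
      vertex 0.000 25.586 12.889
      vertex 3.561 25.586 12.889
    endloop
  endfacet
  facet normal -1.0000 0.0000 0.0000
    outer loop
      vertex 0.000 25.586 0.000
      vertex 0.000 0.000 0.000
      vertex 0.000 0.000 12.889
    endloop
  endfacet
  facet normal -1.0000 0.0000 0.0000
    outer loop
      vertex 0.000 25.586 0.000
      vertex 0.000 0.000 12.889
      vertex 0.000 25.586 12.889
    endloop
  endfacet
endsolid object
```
; perimeter-only toolpath
G21 ; units = mm
G90 ; absolute positioning
G28 ; home
; layer 1
G0 Z2.148
G0 X0.000 Y0.000
G1 X21.708 Y0.000
G1 X21.708 Y8.932
G1 X3.561 Y8.932
G1 X3.561 Y25.586
G1 X0.000 Y25.586
G1 X0.000 Y0.000
; layer 2
G0 Z4.296
G0 X0.000 Y0.000
G1 X21.708 Y0.000
G1 X21.708 Y8.932
G1 X3.561 Y8.932
G1 X3.561 Y25.586
G1 X0.000 Y25.586
G1 X0.000 Y0.000
; layer 3
G0 Z6.444
G0 X0.000 Y0.000
G1 X21.708 Y0.000
G1 X21.708 Y8.932
G1 X3.561 Y8.932
G1 X3.561 Y25.586
G1 X0.000 Y25.586
G1 X0.000 Y0.000
; layer 4
G0 Z8.593
G0 X0.000 Y0.000
G1 X21.708 Y0.000
G1 X21.708 Y8.932
G1 X3.561 Y8.932
G1 X3.561 Y25.586
G1 X0.000 Y25.586
G1 X0.000 Y0.000
; layer 5
G0 Z10.741
G0 X0.000 Y0.000
G1 X21.708 Y0.000
G1 X21.708 Y8.932
G1 X3.561 Y8.932
G1 X3.561 Y25.586
G1 X0.000 Y25.586
G1 X0.000 Y0.000
; layer 6
G0 Z12.889
G0 X0.000 Y0.000
G1 X21.708 Y0.000
G1 X21.708 Y8.932
G1 X3.561 Y8.932
G1 X3.561 Y25.586
G1 X0.000 Y25.586
G1 X0.000 Y0.000
M2 ; end

The solid is an L-shaped prism: outer 21.7 × 25.6 mm, arm thicknesses ≈ 8.93 mm (horizontal) and 3.56 mm (vertical), extruded 12.9 mm in z. Slicing at Δz = 2.148 mm — 6 equal slices spanning the solid's height, so layer i sits at z = i·h/6 — gives 6 non-empty perimeters. Each is a 6-segment closed polygon; G0 lifts to the layer z and rapids to the start vertex, then G1 traces the edges.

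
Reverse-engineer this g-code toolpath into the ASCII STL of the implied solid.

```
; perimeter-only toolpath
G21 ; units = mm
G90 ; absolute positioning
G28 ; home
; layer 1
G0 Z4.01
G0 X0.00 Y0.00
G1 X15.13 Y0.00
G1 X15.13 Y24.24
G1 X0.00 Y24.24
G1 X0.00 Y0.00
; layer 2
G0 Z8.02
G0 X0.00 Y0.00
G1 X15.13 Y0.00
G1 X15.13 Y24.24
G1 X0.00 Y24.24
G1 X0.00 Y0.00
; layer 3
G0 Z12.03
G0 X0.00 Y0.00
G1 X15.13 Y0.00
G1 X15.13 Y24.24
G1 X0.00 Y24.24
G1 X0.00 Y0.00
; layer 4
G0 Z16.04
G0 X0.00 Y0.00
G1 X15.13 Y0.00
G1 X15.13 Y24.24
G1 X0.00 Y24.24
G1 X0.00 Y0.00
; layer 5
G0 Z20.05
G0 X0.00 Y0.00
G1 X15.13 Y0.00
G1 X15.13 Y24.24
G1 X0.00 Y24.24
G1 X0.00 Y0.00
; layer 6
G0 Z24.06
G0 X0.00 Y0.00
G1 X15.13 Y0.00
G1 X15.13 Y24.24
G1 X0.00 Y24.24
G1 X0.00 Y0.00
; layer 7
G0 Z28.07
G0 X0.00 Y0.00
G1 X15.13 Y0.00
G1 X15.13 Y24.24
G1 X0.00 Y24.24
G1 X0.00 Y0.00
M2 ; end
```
solid part
  facet normal 0.0000 0.0000 -1.0000
    outer loop
      vertex 15.13 24.24 0.00
      vertex 15.13 0.00 0.00
      vertex 0.00 0.00 0.00
    endloop
  endfacet
  facet normal 0.0000 0.0000 -1.0000
    outer loop
      vertex 0.00 24.24 0.00
      vertex 15.13 24.24 0.00
      vertex 0.00 0.00 0.00
    endloop
  endfacet
  facet normal 0.0000 0.0000 1.0000
    outer loop
      vertex 0.00 0.00 28.07
      vertex 15.13 0.00 28.07
      vertex 15.13 24.24 28.07
    endloop
  endfacet
  facet normal 0.0000 0.0000 1.0000
    outer loop
      vertex 0.00 0.00 28.07
      vertex 15.13 24.24 28.07
      vertex 0.00 24.24 28.07
    endloop
  endfacet
  facet normal 0.0000 -1.0000 0.0000
    outer loop
      vertex 0.00 0.00 0.00
      vertex 15.13 0.00 0.00
      vertex 15.13 0.00 28.07
    endloop
  endfacet
  facet normal 0.0000 -1.0000 0.0000
    outer loop
      vertex 0.00 0.00 0.00
      vertex 15.13 0.00 28.07
      vertex 0.00 0.00 28.07
    endloop
  endfacet
  facet normal 0.0000 1.0000 0.0000
    outer loop
      vertex 15.13 24.24 28.07
      vertex 15.13 24.24 0.00
      vertex 0.00 24.24 0.00
    endloop
  endfacet
  facet normal 0.0000 1.0000 0.0000
    outer loop
      vertex 0.00 24.24 28.07
      vertex 15.13 24.24 28.07
      vertex 0.00 24.24 0.00
    endloop
  endfacet
  facet normal -1.0000 0.0000 0.0000
    outer loop
      vertex 0.00 24.24 28.07
      vertex 0.00 24.24 0.00
      vertex 0.00 0.00 0.00
    endloop
  endfacet
  facet normal -1.0000 0.0000 0.0000
    outer loop
      vertex 0.00 0.00 28.07
      vertex 0.00 24.24 28.07
      vertex 0.00 0.00 0.00
    endloop
  endfacet
  facet normal 1.0000 0.0000 0.0000
    outer loop
      vertex 15.13 0.00 0.00
      vertex 15.13 24.24 0.00
      vertex 15.13 24.24 28.07
    endloop
  endfacet
  facet normal 1.0000 0.0000 0.0000
    outer loop
      vertex 15.13 0.00 0.00
      vertex 15.13 24.24 28.07
      vertex 15.13 0.00 28.07
    endloop
  endfacet
endsolid part

The G0 Z moves step by Δz≈4.01 mm. Every layer's G1 loop is the same polygon, so the solid is a straight extrusion of it from z=0 to z≈28.1. Closing with flat bottom and top caps and triangulating gives 12 facets — a rectangular box, roughly 15.1 × 24.2 mm footprint and 28.1 mm tall.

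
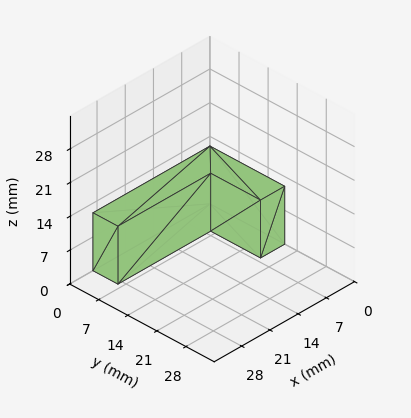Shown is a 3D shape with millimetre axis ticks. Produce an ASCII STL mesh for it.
Reading the render: the shape is an L-shaped prism: outer 29 × 18 mm, arm thicknesses ≈ 6 mm (horizontal) and 6 mm (vertical), extruded 12 mm in z (dimensions read to the nearest mm from the axis ticks). For the STL, each face is triangulated and given an outward normal.

solid part
  facet normal 0.0000 0.0000 -1.0000
    outer loop
      vertex 29.0 6.0 0.0
      vertex 29.0 0.0 0.0
      vertex 0.0 0.0 0.0
    endloop
  endfacet
  facet normal 0.0000 0.0000 -1.0000
    outer loop
      vertex 6.0 6.0 0.0
      vertex 29.0 6.0 0.0
      vertex 0.0 0.0 0.0
    endloop
  endfacet
  facet normal 0.0000 0.0000 -1.0000
    outer loop
      vertex 6.0 18.0 0.0
      vertex 6.0 6.0 0.0
      vertex 0.0 0.0 0.0
    endloop
  endfacet
  facet normal 0.0000 0.0000 -1.0000
    outer loop
      vertex 0.0 18.0 0.0
      vertex 6.0 18.0 0.0
      vertex 0.0 0.0 0.0
    endloop
  endfacet
  facet normal 0.0000 0.0000 1.0000
    outer loop
      vertex 0.0 0.0 12.0
      vertex 29.0 0.0 12.0
      vertex 29.0 6.0 12.0
    endloop
  endfacet
  facet normal 0.0000 0.0000 1.0000
    outer loop
      vertex 0.0 0.0 12.0
      vertex 29.0 6.0 12.0
      vertex 6.0 6.0 12.0
    endloop
  endfacet
  facet normal 0.0000 0.0000 1.0000
    outer loop
      vertex 0.0 0.0 12.0
      vertex 6.0 6.0 12.0
      vertex 6.0 18.0 12.0
    endloop
  endfacet
  facet normal 0.0000 0.0000 1.0000
    outer loop
      vertex 0.0 0.0 12.0
      vertex 6.0 18.0 12.0
      vertex 0.0 18.0 12.0
    endloop
  endfacet
  facet normal 0.0000 -1.0000 0.0000
    outer loop
      vertex 0.0 0.0 0.0
      vertex 29.0 0.0 0.0
      vertex 29.0 0.0 12.0
    endloop
  endfacet
  facet normal 0.0000 -1.0000 0.0000
    outer loop
      vertex 0.0 0.0 0.0
      vertex 29.0 0.0 12.0
      vertex 0.0 0.0 12.0
    endloop
  endfacet
  facet normal 1.0000 0.0000 0.0000
    outer loop
      vertex 29.0 0.0 0.0
      vertex 29.0 6.0 0.0
      vertex 29.0 6.0 12.0
    endloop
  endfacet
  facet normal 1.0000 0.0000 0.0000
    outer loop
      vertex 29.0 0.0 0.0
      vertex 29.0 6.0 12.0
      vertex 29.0 0.0 12.0
    endloop
  endfacet
  facet normal 0.0000 1.0000 0.0000
    outer loop
      vertex 29.0 6.0 0.0
      vertex 6.0 6.0 0.0
      vertex 6.0 6.0 12.0
    endloop
  endfacet
  facet normal 0.0000 1.0000 0.0000
    outer loop
      vertex 29.0 6.0 0.0
      vertex 6.0 6.0 12.0
      vertex 29.0 6.0 12.0
    endloop
  endfacet
  facet normal 1.0000 0.0000 0.0000
    outer loop
      vertex 6.0 6.0 0.0
      vertex 6.0 18.0 0.0
      vertex 6.0 18.0 12.0
    endloop
  endfacet
  facet normal 1.0000 0.0000 0.0000
    outer loop
      vertex 6.0 6.0 0.0
      vertex 6.0 18.0 12.0
      vertex 6.0 6.0 12.0
    endloop
  endfacet
  facet normal 0.0000 1.0000 0.0000
    outer loop
      vertex 6.0 18.0 0.0
      vertex 0.0 18.0 0.0
      vertex 0.0 18.0 12.0
    endloop
  endfacet
  facet normal 0.0000 1.0000 0.0000
    outer loop
      vertex 6.0 18.0 0.0
      vertex 0.0 18.0 12.0
      vertex 6.0 18.0 12.0
    endloop
  endfacet
  facet normal -1.0000 0.0000 0.0000
    outer loop
      vertex 0.0 18.0 0.0
      vertex 0.0 0.0 0.0
      vertex 0.0 0.0 12.0
    endloop
  endfacet
  facet normal -1.0000 0.0000 0.0000
    outer loop
      vertex 0.0 18.0 0.0
      vertex 0.0 0.0 12.0
      vertex 0.0 18.0 12.0
    endloop
  endfacet
endsolid part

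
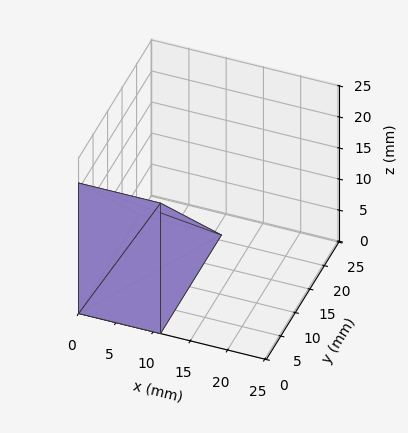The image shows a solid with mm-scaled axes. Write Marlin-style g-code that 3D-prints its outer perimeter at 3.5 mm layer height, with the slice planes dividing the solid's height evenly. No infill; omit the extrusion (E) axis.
Reading the render: the shape is a wedge (ramp): 11 × 21 mm base, rising to 21 mm along the y=0 edge and sloping linearly to z=0 at y=21 (dimensions read to the nearest mm from the axis ticks). For the g-code, the solid's height is divided into equal slices at the stated Δz and each level perimeter traced with G1 moves after a G0 lift.

; perimeter-only toolpath
G21 ; units = mm
G90 ; absolute positioning
G28 ; home
; layer 1
G0 Z3.5
G0 X0.0 Y0.0
G1 X11.0 Y0.0
G1 X11.0 Y17.5
G1 X0.0 Y17.5
G1 X0.0 Y0.0
; layer 2
G0 Z7.0
G0 X0.0 Y0.0
G1 X11.0 Y0.0
G1 X11.0 Y14.0
G1 X0.0 Y14.0
G1 X0.0 Y0.0
; layer 3
G0 Z10.5
G0 X0.0 Y0.0
G1 X11.0 Y0.0
G1 X11.0 Y10.5
G1 X0.0 Y10.5
G1 X0.0 Y0.0
; layer 4
G0 Z14.0
G0 X0.0 Y0.0
G1 X11.0 Y0.0
G1 X11.0 Y7.0
G1 X0.0 Y7.0
G1 X0.0 Y0.0
; layer 5
G0 Z17.5
G0 X0.0 Y0.0
G1 X11.0 Y0.0
G1 X11.0 Y3.5
G1 X0.0 Y3.5
G1 X0.0 Y0.0
M2 ; end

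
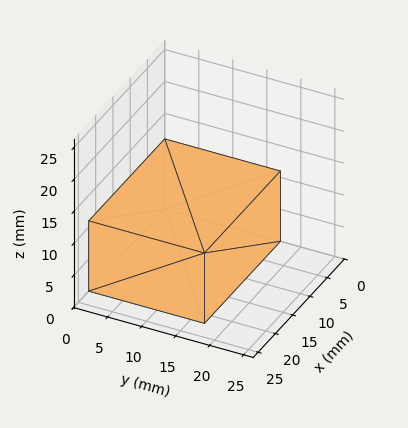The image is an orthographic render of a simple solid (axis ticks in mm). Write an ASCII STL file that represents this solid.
Reading the render: the shape is a rectangular box, roughly 22 × 17 mm footprint and 11 mm tall (dimensions read to the nearest mm from the axis ticks). For the STL, each face is triangulated and given an outward normal.

solid part
  facet normal 0.0000 0.0000 -1.0000
    outer loop
      vertex 22.00 17.00 0.00
      vertex 22.00 0.00 0.00
      vertex 0.00 0.00 0.00
    endloop
  endfacet
  facet normal 0.0000 0.0000 -1.0000
    outer loop
      vertex 0.00 17.00 0.00
      vertex 22.00 17.00 0.00
      vertex 0.00 0.00 0.00
    endloop
  endfacet
  facet normal 0.0000 0.0000 1.0000
    outer loop
      vertex 0.00 0.00 11.00
      vertex 22.00 0.00 11.00
      vertex 22.00 17.00 11.00
    endloop
  endfacet
  facet normal 0.0000 0.0000 1.0000
    outer loop
      vertex 0.00 0.00 11.00
      vertex 22.00 17.00 11.00
      vertex 0.00 17.00 11.00
    endloop
  endfacet
  facet normal 0.0000 -1.0000 0.0000
    outer loop
      vertex 0.00 0.00 0.00
      vertex 22.00 0.00 0.00
      vertex 22.00 0.00 11.00
    endloop
  endfacet
  facet normal 0.0000 -1.0000 0.0000
    outer loop
      vertex 0.00 0.00 0.00
      vertex 22.00 0.00 11.00
      vertex 0.00 0.00 11.00
    endloop
  endfacet
  facet normal 0.0000 1.0000 0.0000
    outer loop
      vertex 22.00 17.00 11.00
      vertex 22.00 17.00 0.00
      vertex 0.00 17.00 0.00
    endloop
  endfacet
  facet normal 0.0000 1.0000 0.0000
    outer loop
      vertex 0.00 17.00 11.00
      vertex 22.00 17.00 11.00
      vertex 0.00 17.00 0.00
    endloop
  endfacet
  facet normal -1.0000 0.0000 0.0000
    outer loop
      vertex 0.00 17.00 11.00
      vertex 0.00 17.00 0.00
      vertex 0.00 0.00 0.00
    endloop
  endfacet
  facet normal -1.0000 0.0000 0.0000
    outer loop
      vertex 0.00 0.00 11.00
      vertex 0.00 17.00 11.00
      vertex 0.00 0.00 0.00
    endloop
  endfacet
  facet normal 1.0000 0.0000 0.0000
    outer loop
      vertex 22.00 0.00 0.00
      vertex 22.00 17.00 0.00
      vertex 22.00 17.00 11.00
    endloop
  endfacet
  facet normal 1.0000 0.0000 0.0000
    outer loop
      vertex 22.00 0.00 0.00
      vertex 22.00 17.00 11.00
      vertex 22.00 0.00 11.00
    endloop
  endfacet
endsolid part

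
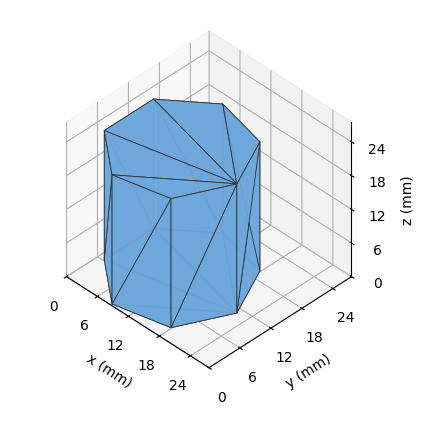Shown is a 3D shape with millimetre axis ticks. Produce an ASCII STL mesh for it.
Reading the render: the shape is a regular 7-sided prism (a cylinder approximated with 7 flat sides), circumscribed radius ≈ 11 mm, height ≈ 23 mm (dimensions read to the nearest mm from the axis ticks). For the STL, each face is triangulated and given an outward normal.

solid part
  facet normal 0.0000 0.0000 -1.0000
    outer loop
      vertex 8.552 21.724 0.000
      vertex 17.858 19.600 0.000
      vertex 22.000 11.000 0.000
    endloop
  endfacet
  facet normal 0.0000 0.0000 -1.0000
    outer loop
      vertex 1.089 15.773 0.000
      vertex 8.552 21.724 0.000
      vertex 22.000 11.000 0.000
    endloop
  endfacet
  facet normal 0.0000 0.0000 -1.0000
    outer loop
      vertex 1.089 6.227 0.000
      vertex 1.089 15.773 0.000
      vertex 22.000 11.000 0.000
    endloop
  endfacet
  facet normal 0.0000 0.0000 -1.0000
    outer loop
      vertex 8.552 0.276 0.000
      vertex 1.089 6.227 0.000
      vertex 22.000 11.000 0.000
    endloop
  endfacet
  facet normal 0.0000 0.0000 -1.0000
    outer loop
      vertex 17.858 2.400 0.000
      vertex 8.552 0.276 0.000
      vertex 22.000 11.000 0.000
    endloop
  endfacet
  facet normal 0.0000 0.0000 1.0000
    outer loop
      vertex 22.000 11.000 23.000
      vertex 17.858 19.600 23.000
      vertex 8.552 21.724 23.000
    endloop
  endfacet
  facet normal 0.0000 0.0000 1.0000
    outer loop
      vertex 22.000 11.000 23.000
      vertex 8.552 21.724 23.000
      vertex 1.089 15.773 23.000
    endloop
  endfacet
  facet normal 0.0000 0.0000 1.0000
    outer loop
      vertex 22.000 11.000 23.000
      vertex 1.089 15.773 23.000
      vertex 1.089 6.227 23.000
    endloop
  endfacet
  facet normal 0.0000 0.0000 1.0000
    outer loop
      vertex 22.000 11.000 23.000
      vertex 1.089 6.227 23.000
      vertex 8.552 0.276 23.000
    endloop
  endfacet
  facet normal 0.0000 0.0000 1.0000
    outer loop
      vertex 22.000 11.000 23.000
      vertex 8.552 0.276 23.000
      vertex 17.858 2.400 23.000
    endloop
  endfacet
  facet normal 0.9010 0.4339 0.0000
    outer loop
      vertex 22.000 11.000 0.000
      vertex 17.858 19.600 0.000
      vertex 17.858 19.600 23.000
    endloop
  endfacet
  facet normal 0.9010 0.4339 0.0000
    outer loop
      vertex 22.000 11.000 0.000
      vertex 17.858 19.600 23.000
      vertex 22.000 11.000 23.000
    endloop
  endfacet
  facet normal 0.2225 0.9749 0.0000
    outer loop
      vertex 17.858 19.600 0.000
      vertex 8.552 21.724 0.000
      vertex 8.552 21.724 23.000
    endloop
  endfacet
  facet normal 0.2225 0.9749 0.0000
    outer loop
      vertex 17.858 19.600 0.000
      vertex 8.552 21.724 23.000
      vertex 17.858 19.600 23.000
    endloop
  endfacet
  facet normal -0.6235 0.7819 0.0000
    outer loop
      vertex 8.552 21.724 0.000
      vertex 1.089 15.773 0.000
      vertex 1.089 15.773 23.000
    endloop
  endfacet
  facet normal -0.6235 0.7819 0.0000
    outer loop
      vertex 8.552 21.724 0.000
      vertex 1.089 15.773 23.000
      vertex 8.552 21.724 23.000
    endloop
  endfacet
  facet normal -1.0000 0.0000 0.0000
    outer loop
      vertex 1.089 15.773 0.000
      vertex 1.089 6.227 0.000
      vertex 1.089 6.227 23.000
    endloop
  endfacet
  facet normal -1.0000 0.0000 0.0000
    outer loop
      vertex 1.089 15.773 0.000
      vertex 1.089 6.227 23.000
      vertex 1.089 15.773 23.000
    endloop
  endfacet
  facet normal -0.6235 -0.7819 0.0000
    outer loop
      vertex 1.089 6.227 0.000
      vertex 8.552 0.276 0.000
      vertex 8.552 0.276 23.000
    endloop
  endfacet
  facet normal -0.6235 -0.7819 0.0000
    outer loop
      vertex 1.089 6.227 0.000
      vertex 8.552 0.276 23.000
      vertex 1.089 6.227 23.000
    endloop
  endfacet
  facet normal 0.2225 -0.9749 0.0000
    outer loop
      vertex 8.552 0.276 0.000
      vertex 17.858 2.400 0.000
      vertex 17.858 2.400 23.000
    endloop
  endfacet
  facet normal 0.2225 -0.9749 0.0000
    outer loop
      vertex 8.552 0.276 0.000
      vertex 17.858 2.400 23.000
      vertex 8.552 0.276 23.000
    endloop
  endfacet
  facet normal 0.9010 -0.4339 0.0000
    outer loop
      vertex 17.858 2.400 0.000
      vertex 22.000 11.000 0.000
      vertex 22.000 11.000 23.000
    endloop
  endfacet
  facet normal 0.9010 -0.4339 0.0000
    outer loop
      vertex 17.858 2.400 0.000
      vertex 22.000 11.000 23.000
      vertex 17.858 2.400 23.000
    endloop
  endfacet
endsolid part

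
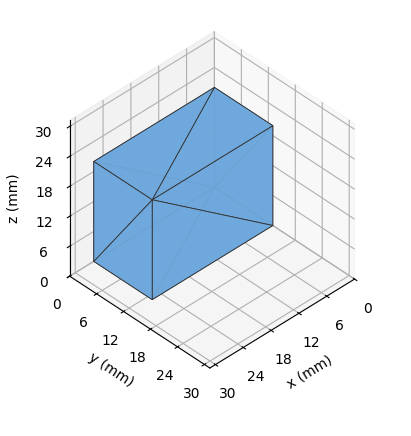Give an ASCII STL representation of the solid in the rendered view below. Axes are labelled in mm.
Reading the render: the shape is a rectangular box, roughly 26 × 13 mm footprint and 20 mm tall (dimensions read to the nearest mm from the axis ticks). For the STL, each face is triangulated and given an outward normal.

solid part
  facet normal 0.0000 0.0000 -1.0000
    outer loop
      vertex 26.0 13.0 0.0
      vertex 26.0 0.0 0.0
      vertex 0.0 0.0 0.0
    endloop
  endfacet
  facet normal 0.0000 0.0000 -1.0000
    outer loop
      vertex 0.0 13.0 0.0
      vertex 26.0 13.0 0.0
      vertex 0.0 0.0 0.0
    endloop
  endfacet
  facet normal 0.0000 0.0000 1.0000
    outer loop
      vertex 0.0 0.0 20.0
      vertex 26.0 0.0 20.0
      vertex 26.0 13.0 20.0
    endloop
  endfacet
  facet normal 0.0000 0.0000 1.0000
    outer loop
      vertex 0.0 0.0 20.0
      vertex 26.0 13.0 20.0
      vertex 0.0 13.0 20.0
    endloop
  endfacet
  facet normal 0.0000 -1.0000 0.0000
    outer loop
      vertex 0.0 0.0 0.0
      vertex 26.0 0.0 0.0
      vertex 26.0 0.0 20.0
    endloop
  endfacet
  facet normal 0.0000 -1.0000 0.0000
    outer loop
      vertex 0.0 0.0 0.0
      vertex 26.0 0.0 20.0
      vertex 0.0 0.0 20.0
    endloop
  endfacet
  facet normal 0.0000 1.0000 0.0000
    outer loop
      vertex 26.0 13.0 20.0
      vertex 26.0 13.0 0.0
      vertex 0.0 13.0 0.0
    endloop
  endfacet
  facet normal 0.0000 1.0000 0.0000
    outer loop
      vertex 0.0 13.0 20.0
      vertex 26.0 13.0 20.0
      vertex 0.0 13.0 0.0
    endloop
  endfacet
  facet normal -1.0000 0.0000 0.0000
    outer loop
      vertex 0.0 13.0 20.0
      vertex 0.0 13.0 0.0
      vertex 0.0 0.0 0.0
    endloop
  endfacet
  facet normal -1.0000 0.0000 0.0000
    outer loop
      vertex 0.0 0.0 20.0
      vertex 0.0 13.0 20.0
      vertex 0.0 0.0 0.0
    endloop
  endfacet
  facet normal 1.0000 0.0000 0.0000
    outer loop
      vertex 26.0 0.0 0.0
      vertex 26.0 13.0 0.0
      vertex 26.0 13.0 20.0
    endloop
  endfacet
  facet normal 1.0000 0.0000 0.0000
    outer loop
      vertex 26.0 0.0 0.0
      vertex 26.0 13.0 20.0
      vertex 26.0 0.0 20.0
    endloop
  endfacet
endsolid part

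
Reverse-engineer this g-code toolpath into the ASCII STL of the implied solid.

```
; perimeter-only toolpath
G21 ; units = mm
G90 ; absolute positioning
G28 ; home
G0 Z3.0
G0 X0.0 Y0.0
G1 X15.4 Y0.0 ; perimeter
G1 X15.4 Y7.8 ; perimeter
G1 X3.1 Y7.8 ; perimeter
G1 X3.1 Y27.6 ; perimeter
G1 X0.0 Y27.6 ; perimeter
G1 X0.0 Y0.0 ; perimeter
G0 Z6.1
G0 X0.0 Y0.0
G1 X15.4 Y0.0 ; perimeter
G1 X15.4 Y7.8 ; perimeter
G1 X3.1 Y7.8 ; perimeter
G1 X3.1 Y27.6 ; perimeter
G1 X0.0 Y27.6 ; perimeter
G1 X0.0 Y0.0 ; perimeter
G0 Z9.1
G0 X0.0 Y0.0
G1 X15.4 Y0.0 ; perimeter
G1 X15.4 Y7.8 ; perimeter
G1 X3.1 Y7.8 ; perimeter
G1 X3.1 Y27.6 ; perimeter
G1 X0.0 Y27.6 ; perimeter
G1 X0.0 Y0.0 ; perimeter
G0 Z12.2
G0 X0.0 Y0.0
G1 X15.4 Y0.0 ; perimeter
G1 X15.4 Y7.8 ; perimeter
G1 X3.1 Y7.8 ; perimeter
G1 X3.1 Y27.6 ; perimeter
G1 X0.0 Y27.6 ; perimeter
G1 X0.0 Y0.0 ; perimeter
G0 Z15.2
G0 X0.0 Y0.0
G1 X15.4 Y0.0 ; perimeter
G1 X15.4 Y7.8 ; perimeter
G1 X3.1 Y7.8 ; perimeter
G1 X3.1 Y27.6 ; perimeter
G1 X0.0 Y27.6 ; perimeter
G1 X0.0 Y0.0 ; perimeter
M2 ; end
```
solid part
  facet normal 0.0000 0.0000 -1.0000
    outer loop
      vertex 15.4 7.8 0.0
      vertex 15.4 0.0 0.0
      vertex 0.0 0.0 0.0
    endloop
  endfacet
  facet normal 0.0000 0.0000 -1.0000
    outer loop
      vertex 3.1 7.8 0.0
      vertex 15.4 7.8 0.0
      vertex 0.0 0.0 0.0
    endloop
  endfacet
  facet normal 0.0000 0.0000 -1.0000
    outer loop
      vertex 3.1 27.6 0.0
      vertex 3.1 7.8 0.0
      vertex 0.0 0.0 0.0
    endloop
  endfacet
  facet normal 0.0000 0.0000 -1.0000
    outer loop
      vertex 0.0 27.6 0.0
      vertex 3.1 27.6 0.0
      vertex 0.0 0.0 0.0
    endloop
  endfacet
  facet normal 0.0000 0.0000 1.0000
    outer loop
      vertex 0.0 0.0 15.2
      vertex 15.4 0.0 15.2
      vertex 15.4 7.8 15.2
    endloop
  endfacet
  facet normal 0.0000 0.0000 1.0000
    outer loop
      vertex 0.0 0.0 15.2
      vertex 15.4 7.8 15.2
      vertex 3.1 7.8 15.2
    endloop
  endfacet
  facet normal 0.0000 0.0000 1.0000
    outer loop
      vertex 0.0 0.0 15.2
      vertex 3.1 7.8 15.2
      vertex 3.1 27.6 15.2
    endloop
  endfacet
  facet normal 0.0000 0.0000 1.0000
    outer loop
      vertex 0.0 0.0 15.2
      vertex 3.1 27.6 15.2
      vertex 0.0 27.6 15.2
    endloop
  endfacet
  facet normal 0.0000 -1.0000 0.0000
    outer loop
      vertex 0.0 0.0 0.0
      vertex 15.4 0.0 0.0
      vertex 15.4 0.0 15.2
    endloop
  endfacet
  facet normal 0.0000 -1.0000 0.0000
    outer loop
      vertex 0.0 0.0 0.0
      vertex 15.4 0.0 15.2
      vertex 0.0 0.0 15.2
    endloop
  endfacet
  facet normal 1.0000 0.0000 0.0000
    outer loop
      vertex 15.4 0.0 0.0
      vertex 15.4 7.8 0.0
      vertex 15.4 7.8 15.2
    endloop
  endfacet
  facet normal 1.0000 0.0000 0.0000
    outer loop
      vertex 15.4 0.0 0.0
      vertex 15.4 7.8 15.2
      vertex 15.4 0.0 15.2
    endloop
  endfacet
  facet normal 0.0000 1.0000 0.0000
    outer loop
      vertex 15.4 7.8 0.0
      vertex 3.1 7.8 0.0
      vertex 3.1 7.8 15.2
    endloop
  endfacet
  facet normal 0.0000 1.0000 0.0000
    outer loop
      vertex 15.4 7.8 0.0
      vertex 3.1 7.8 15.2
      vertex 15.4 7.8 15.2
    endloop
  endfacet
  facet normal 1.0000 0.0000 0.0000
    outer loop
      vertex 3.1 7.8 0.0
      vertex 3.1 27.6 0.0
      vertex 3.1 27.6 15.2
    endloop
  endfacet
  facet normal 1.0000 0.0000 0.0000
    outer loop
      vertex 3.1 7.8 0.0
      vertex 3.1 27.6 15.2
      vertex 3.1 7.8 15.2
    endloop
  endfacet
  facet normal 0.0000 1.0000 0.0000
    outer loop
      vertex 3.1 27.6 0.0
      vertex 0.0 27.6 0.0
      vertex 0.0 27.6 15.2
    endloop
  endfacet
  facet normal 0.0000 1.0000 0.0000
    outer loop
      vertex 3.1 27.6 0.0
      vertex 0.0 27.6 15.2
      vertex 3.1 27.6 15.2
    endloop
  endfacet
  facet normal -1.0000 0.0000 0.0000
    outer loop
      vertex 0.0 27.6 0.0
      vertex 0.0 0.0 0.0
      vertex 0.0 0.0 15.2
    endloop
  endfacet
  facet normal -1.0000 0.0000 0.0000
    outer loop
      vertex 0.0 27.6 0.0
      vertex 0.0 0.0 15.2
      vertex 0.0 27.6 15.2
    endloop
  endfacet
endsolid part

The G0 Z moves step by Δz≈3.0 mm. Every layer's G1 loop is the same polygon, so the solid is a straight extrusion of it from z=0 to z≈15.2. Closing with flat bottom and top caps and triangulating gives 20 facets — an L-shaped prism: outer 15.4 × 27.6 mm, arm thicknesses ≈ 7.8 mm (horizontal) and 3.1 mm (vertical), extruded 15.2 mm in z.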